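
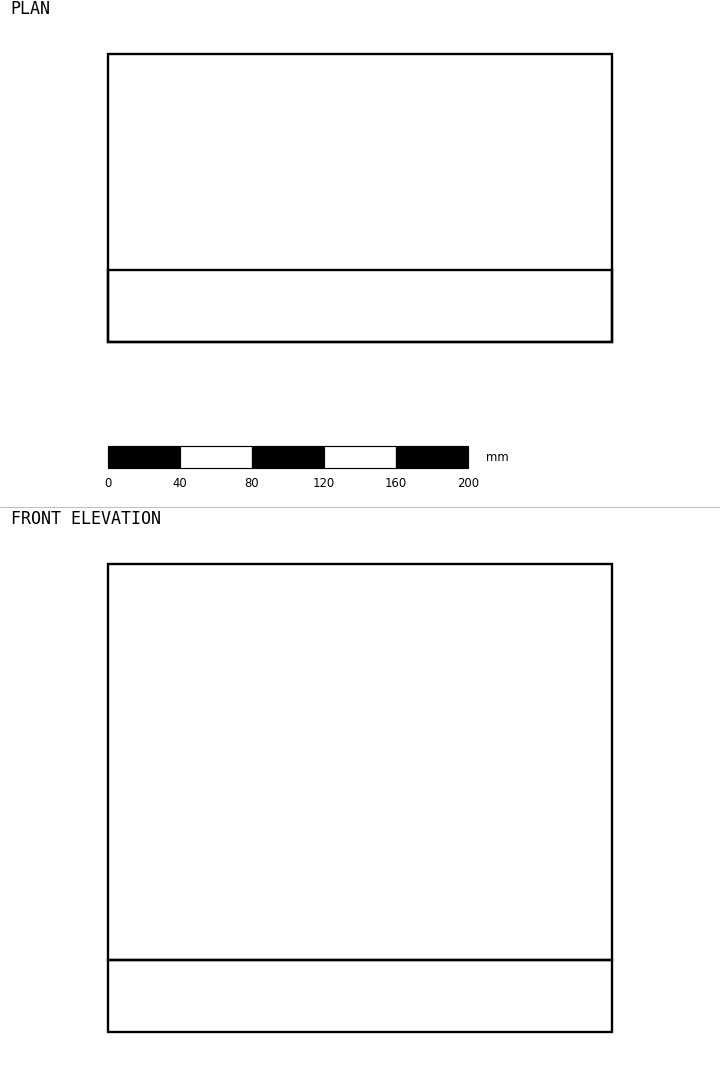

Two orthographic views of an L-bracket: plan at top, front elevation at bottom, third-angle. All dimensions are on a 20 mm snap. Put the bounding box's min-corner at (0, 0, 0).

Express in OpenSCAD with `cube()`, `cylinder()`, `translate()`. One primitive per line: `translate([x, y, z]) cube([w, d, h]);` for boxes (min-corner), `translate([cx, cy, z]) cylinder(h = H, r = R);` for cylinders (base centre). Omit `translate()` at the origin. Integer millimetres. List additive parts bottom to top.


cube([280, 160, 40]);
translate([0, 0, 40]) cube([280, 40, 220]);


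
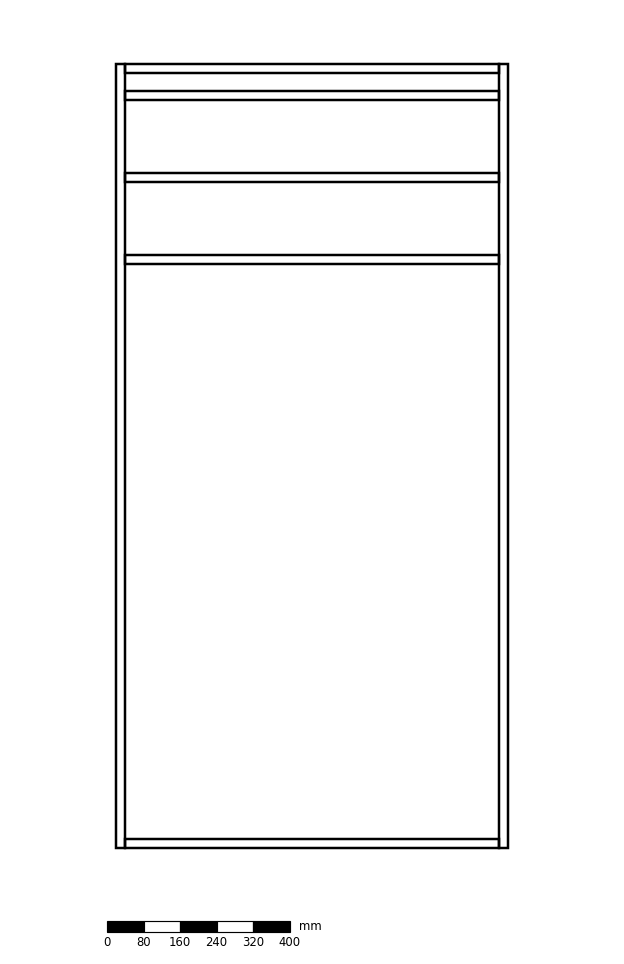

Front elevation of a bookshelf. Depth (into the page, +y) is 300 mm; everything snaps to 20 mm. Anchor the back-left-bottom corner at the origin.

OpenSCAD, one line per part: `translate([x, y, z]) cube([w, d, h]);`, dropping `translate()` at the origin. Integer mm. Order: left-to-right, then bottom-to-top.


cube([20, 300, 1720]);
translate([20, 0, 0]) cube([820, 300, 20]);
translate([20, 0, 1280]) cube([820, 300, 20]);
translate([20, 0, 1460]) cube([820, 300, 20]);
translate([20, 0, 1640]) cube([820, 300, 20]);
translate([20, 0, 1700]) cube([820, 300, 20]);
translate([840, 0, 0]) cube([20, 300, 1720]);


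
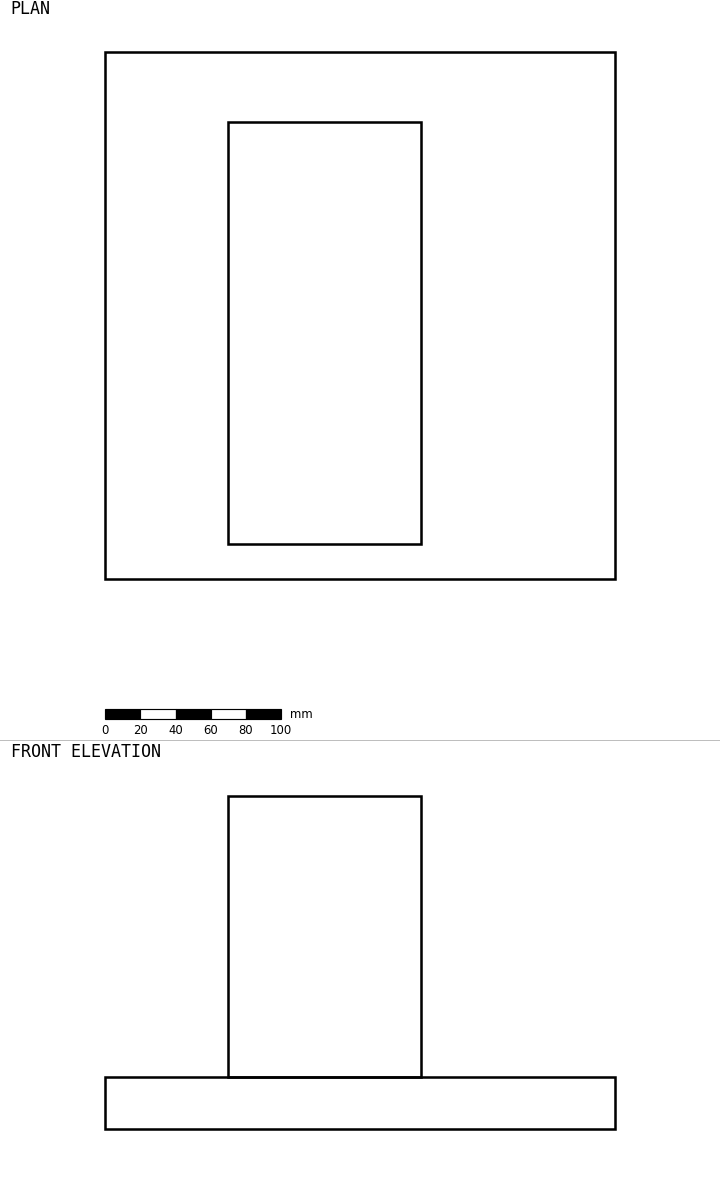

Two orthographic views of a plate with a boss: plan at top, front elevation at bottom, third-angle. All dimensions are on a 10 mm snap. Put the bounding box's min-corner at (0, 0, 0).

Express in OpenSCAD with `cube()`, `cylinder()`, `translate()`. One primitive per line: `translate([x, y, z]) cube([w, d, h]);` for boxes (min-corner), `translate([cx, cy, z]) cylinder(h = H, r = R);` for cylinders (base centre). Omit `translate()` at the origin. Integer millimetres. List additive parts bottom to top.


cube([290, 300, 30]);
translate([70, 20, 30]) cube([110, 240, 160]);


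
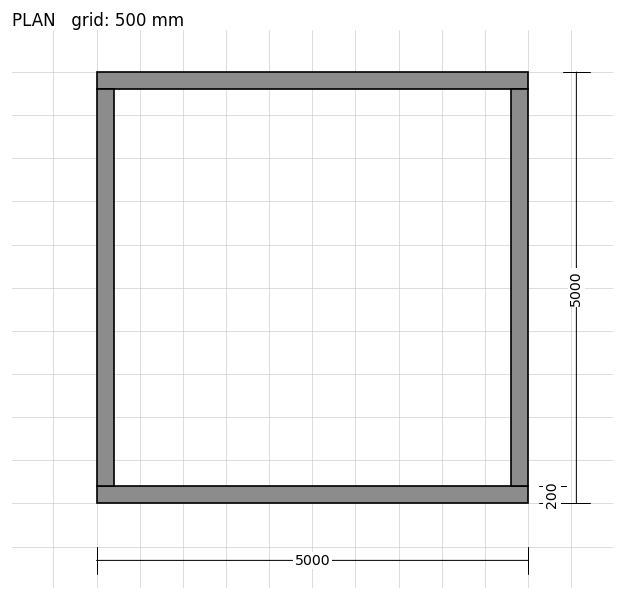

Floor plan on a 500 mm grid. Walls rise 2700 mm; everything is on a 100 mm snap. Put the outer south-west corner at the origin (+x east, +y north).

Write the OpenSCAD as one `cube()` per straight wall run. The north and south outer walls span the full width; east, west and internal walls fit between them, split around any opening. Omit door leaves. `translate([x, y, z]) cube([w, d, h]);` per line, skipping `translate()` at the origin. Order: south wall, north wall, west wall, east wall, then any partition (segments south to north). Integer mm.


cube([5000, 200, 2700]);
translate([0, 4800, 0]) cube([5000, 200, 2700]);
translate([0, 200, 0]) cube([200, 4600, 2700]);
translate([4800, 200, 0]) cube([200, 4600, 2700]);


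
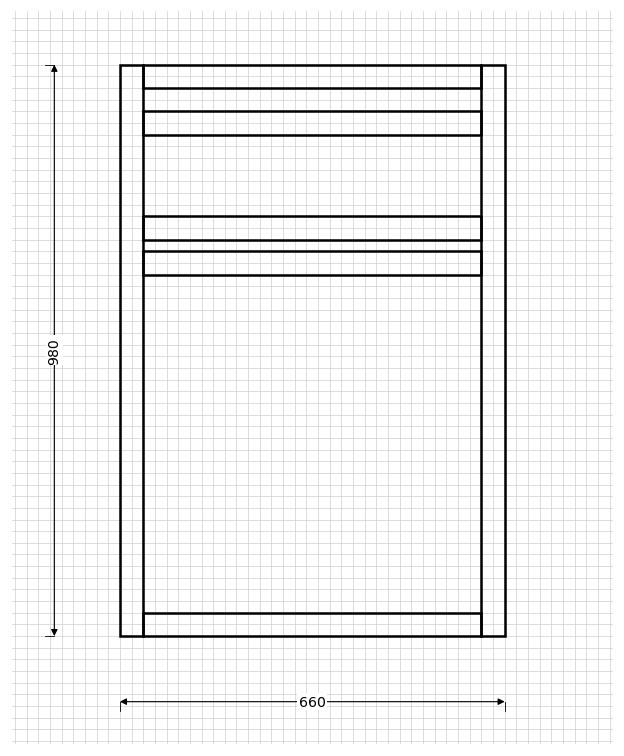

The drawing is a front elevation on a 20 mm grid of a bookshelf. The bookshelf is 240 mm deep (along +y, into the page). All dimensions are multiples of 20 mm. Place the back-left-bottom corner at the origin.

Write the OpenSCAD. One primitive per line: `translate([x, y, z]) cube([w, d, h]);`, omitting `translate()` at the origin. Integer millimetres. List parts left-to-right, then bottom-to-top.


cube([40, 240, 980]);
translate([40, 0, 0]) cube([580, 240, 40]);
translate([40, 0, 620]) cube([580, 240, 40]);
translate([40, 0, 680]) cube([580, 240, 40]);
translate([40, 0, 860]) cube([580, 240, 40]);
translate([40, 0, 940]) cube([580, 240, 40]);
translate([620, 0, 0]) cube([40, 240, 980]);


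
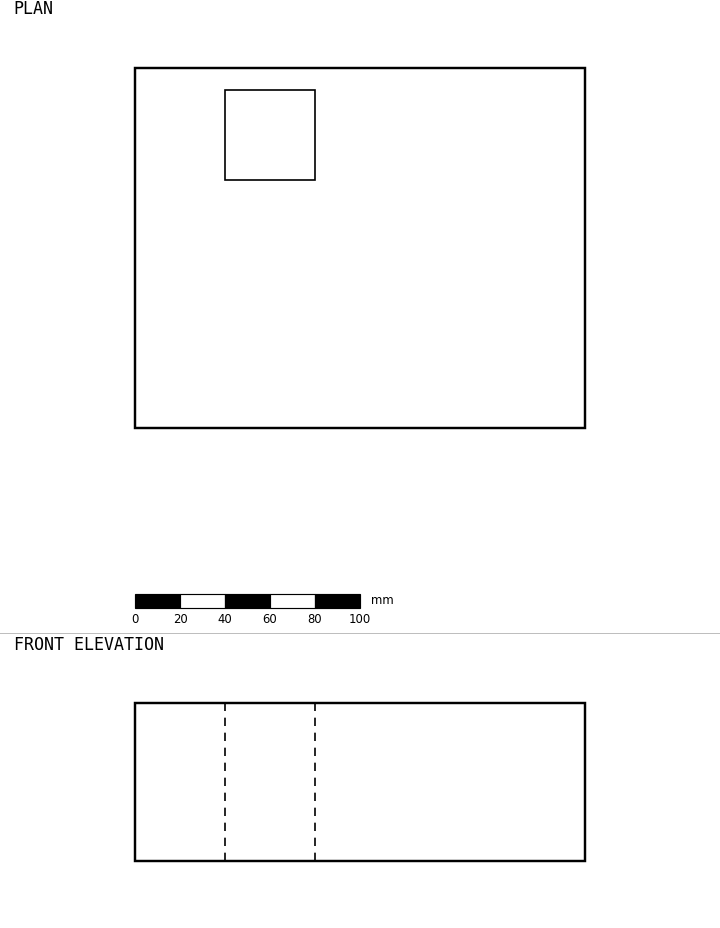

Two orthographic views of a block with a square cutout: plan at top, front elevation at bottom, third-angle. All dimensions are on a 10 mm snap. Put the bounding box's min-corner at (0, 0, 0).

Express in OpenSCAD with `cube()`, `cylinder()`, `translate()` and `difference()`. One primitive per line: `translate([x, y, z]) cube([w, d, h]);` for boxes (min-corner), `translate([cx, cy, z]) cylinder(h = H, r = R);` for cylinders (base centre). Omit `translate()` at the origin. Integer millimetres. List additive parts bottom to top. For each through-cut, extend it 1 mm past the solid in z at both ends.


difference() {
  cube([200, 160, 70]);
  translate([40, 110, -1]) cube([40, 40, 72]);
}


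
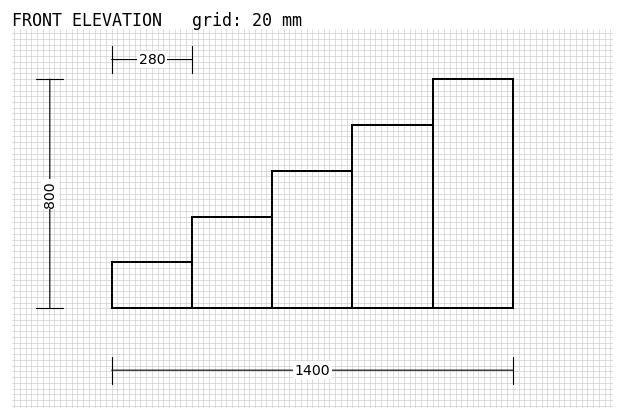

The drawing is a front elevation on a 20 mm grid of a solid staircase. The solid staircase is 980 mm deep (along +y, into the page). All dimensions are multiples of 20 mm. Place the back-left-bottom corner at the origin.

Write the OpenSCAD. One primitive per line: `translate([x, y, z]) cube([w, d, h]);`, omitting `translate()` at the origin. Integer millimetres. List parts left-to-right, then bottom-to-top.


cube([280, 980, 160]);
translate([280, 0, 0]) cube([280, 980, 320]);
translate([560, 0, 0]) cube([280, 980, 480]);
translate([840, 0, 0]) cube([280, 980, 640]);
translate([1120, 0, 0]) cube([280, 980, 800]);


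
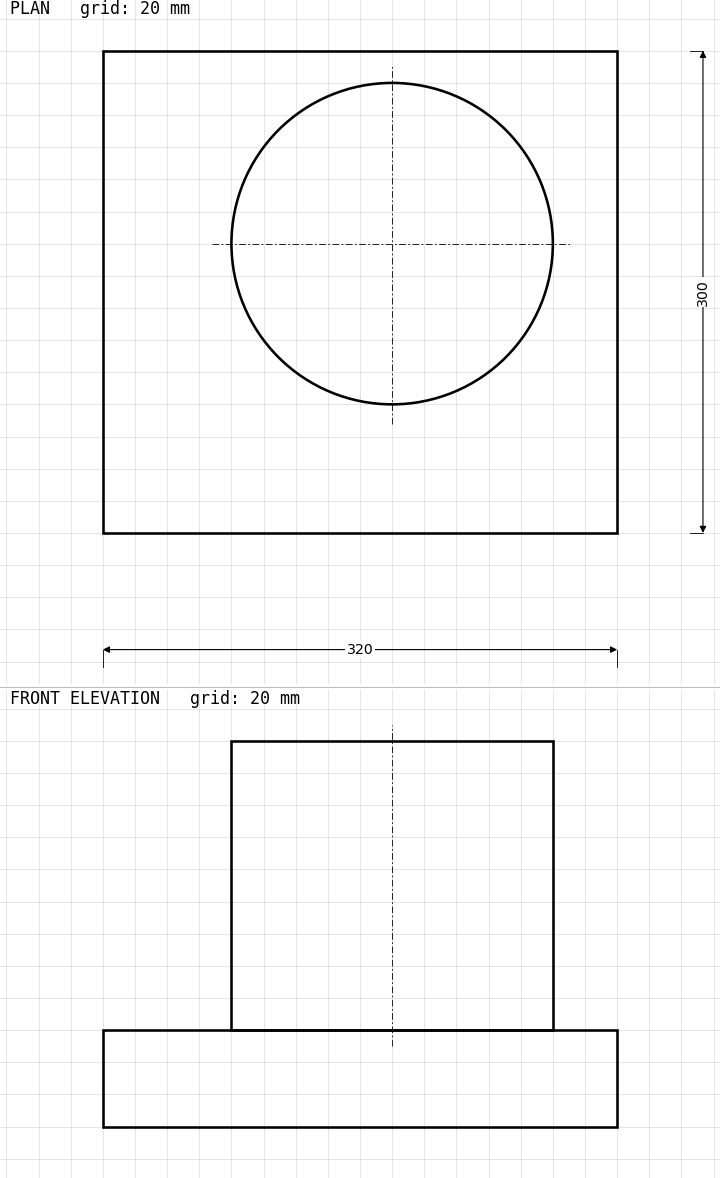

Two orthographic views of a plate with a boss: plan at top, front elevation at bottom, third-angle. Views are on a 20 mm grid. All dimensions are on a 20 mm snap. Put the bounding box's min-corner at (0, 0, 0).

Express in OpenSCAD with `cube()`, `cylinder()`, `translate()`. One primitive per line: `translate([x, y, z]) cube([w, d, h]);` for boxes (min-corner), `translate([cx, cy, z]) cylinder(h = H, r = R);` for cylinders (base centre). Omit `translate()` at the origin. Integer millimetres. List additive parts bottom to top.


cube([320, 300, 60]);
translate([180, 180, 60]) cylinder(h = 180, r = 100);


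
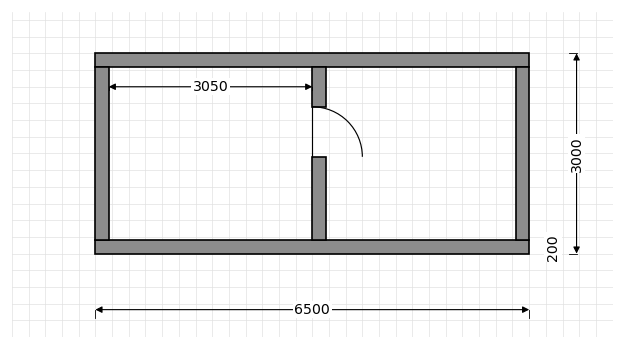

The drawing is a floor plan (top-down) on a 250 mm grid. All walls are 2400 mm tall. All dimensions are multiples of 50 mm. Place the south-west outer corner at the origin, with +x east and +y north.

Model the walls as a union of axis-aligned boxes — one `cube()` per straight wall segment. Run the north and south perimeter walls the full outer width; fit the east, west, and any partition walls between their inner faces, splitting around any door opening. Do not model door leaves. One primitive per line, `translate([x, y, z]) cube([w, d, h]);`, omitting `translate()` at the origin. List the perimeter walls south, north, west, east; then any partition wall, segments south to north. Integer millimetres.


cube([6500, 200, 2400]);
translate([0, 2800, 0]) cube([6500, 200, 2400]);
translate([0, 200, 0]) cube([200, 2600, 2400]);
translate([6300, 200, 0]) cube([200, 2600, 2400]);
translate([3250, 200, 0]) cube([200, 1250, 2400]);
translate([3250, 2200, 0]) cube([200, 600, 2400]);


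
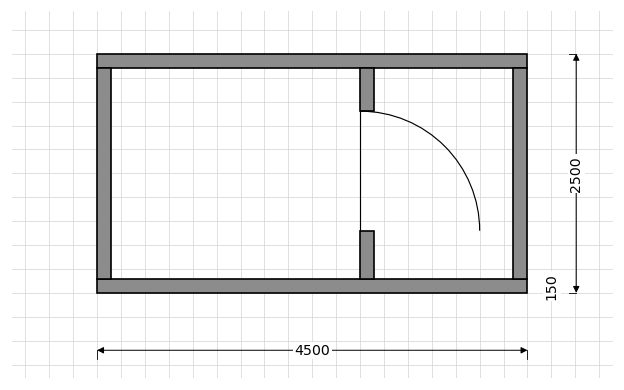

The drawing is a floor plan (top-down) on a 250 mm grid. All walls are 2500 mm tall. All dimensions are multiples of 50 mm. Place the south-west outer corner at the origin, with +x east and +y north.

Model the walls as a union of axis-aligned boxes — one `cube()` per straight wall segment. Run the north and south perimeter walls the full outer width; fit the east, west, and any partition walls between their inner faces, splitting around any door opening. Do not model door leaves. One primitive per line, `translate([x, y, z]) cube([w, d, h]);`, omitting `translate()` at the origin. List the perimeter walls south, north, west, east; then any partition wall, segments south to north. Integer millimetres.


cube([4500, 150, 2500]);
translate([0, 2350, 0]) cube([4500, 150, 2500]);
translate([0, 150, 0]) cube([150, 2200, 2500]);
translate([4350, 150, 0]) cube([150, 2200, 2500]);
translate([2750, 150, 0]) cube([150, 500, 2500]);
translate([2750, 1900, 0]) cube([150, 450, 2500]);


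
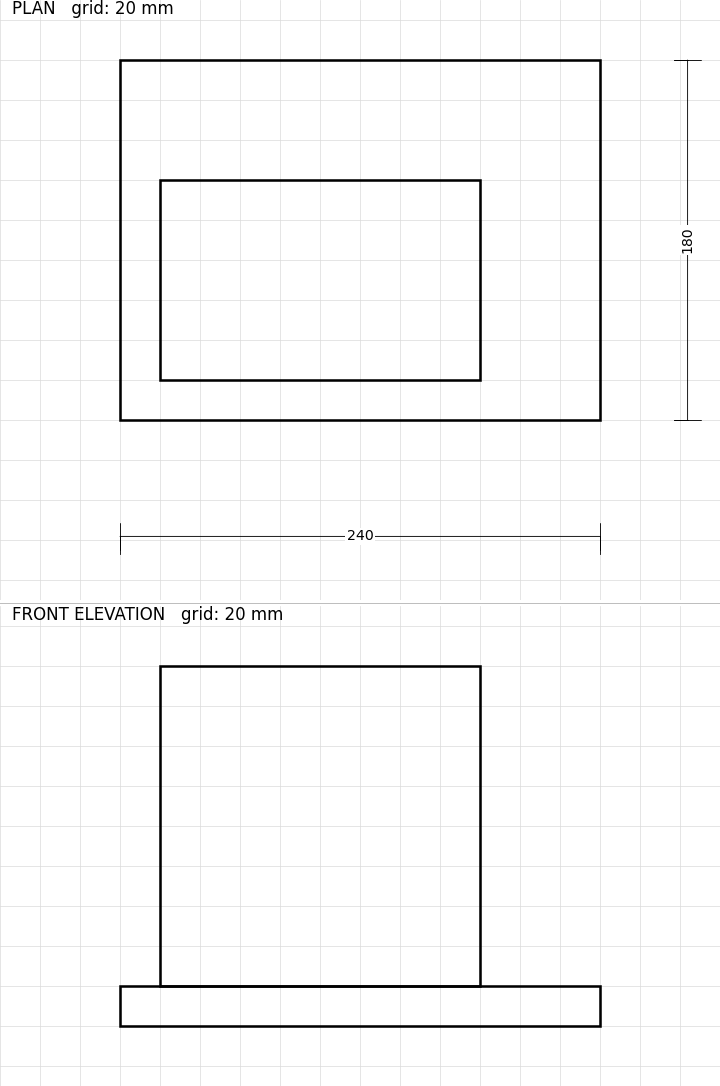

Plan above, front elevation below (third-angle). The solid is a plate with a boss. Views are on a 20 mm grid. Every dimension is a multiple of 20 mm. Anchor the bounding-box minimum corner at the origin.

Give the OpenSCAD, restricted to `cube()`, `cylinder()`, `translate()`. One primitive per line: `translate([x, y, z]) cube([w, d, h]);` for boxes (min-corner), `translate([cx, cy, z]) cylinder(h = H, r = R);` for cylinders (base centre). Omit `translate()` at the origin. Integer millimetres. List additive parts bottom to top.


cube([240, 180, 20]);
translate([20, 20, 20]) cube([160, 100, 160]);


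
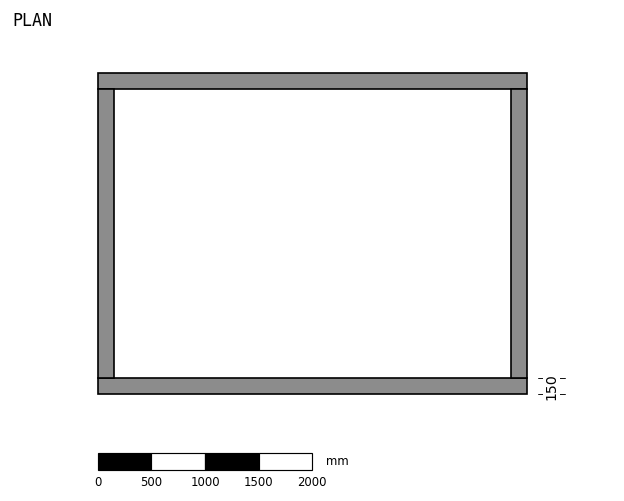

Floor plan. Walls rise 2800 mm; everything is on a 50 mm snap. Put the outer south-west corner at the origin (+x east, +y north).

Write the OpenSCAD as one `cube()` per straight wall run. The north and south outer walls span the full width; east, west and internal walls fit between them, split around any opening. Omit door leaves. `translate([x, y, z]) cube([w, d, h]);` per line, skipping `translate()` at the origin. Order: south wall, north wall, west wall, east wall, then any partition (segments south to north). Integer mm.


cube([4000, 150, 2800]);
translate([0, 2850, 0]) cube([4000, 150, 2800]);
translate([0, 150, 0]) cube([150, 2700, 2800]);
translate([3850, 150, 0]) cube([150, 2700, 2800]);


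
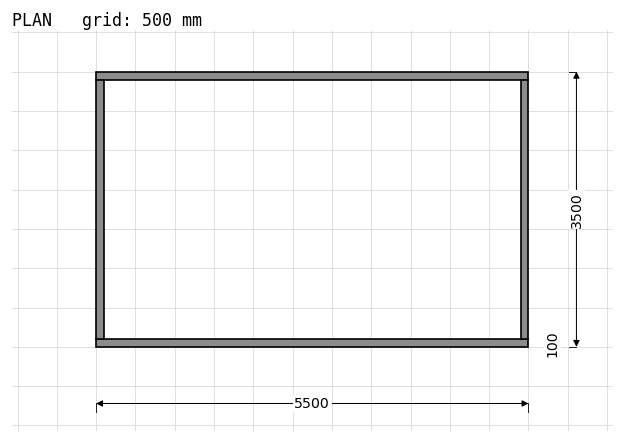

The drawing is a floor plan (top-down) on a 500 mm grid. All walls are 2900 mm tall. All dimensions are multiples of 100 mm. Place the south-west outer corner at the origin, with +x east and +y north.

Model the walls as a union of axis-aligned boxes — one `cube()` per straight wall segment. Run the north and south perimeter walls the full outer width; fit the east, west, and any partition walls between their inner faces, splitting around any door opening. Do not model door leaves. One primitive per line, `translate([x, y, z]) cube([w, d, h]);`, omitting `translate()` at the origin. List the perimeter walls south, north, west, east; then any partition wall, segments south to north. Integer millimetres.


cube([5500, 100, 2900]);
translate([0, 3400, 0]) cube([5500, 100, 2900]);
translate([0, 100, 0]) cube([100, 3300, 2900]);
translate([5400, 100, 0]) cube([100, 3300, 2900]);


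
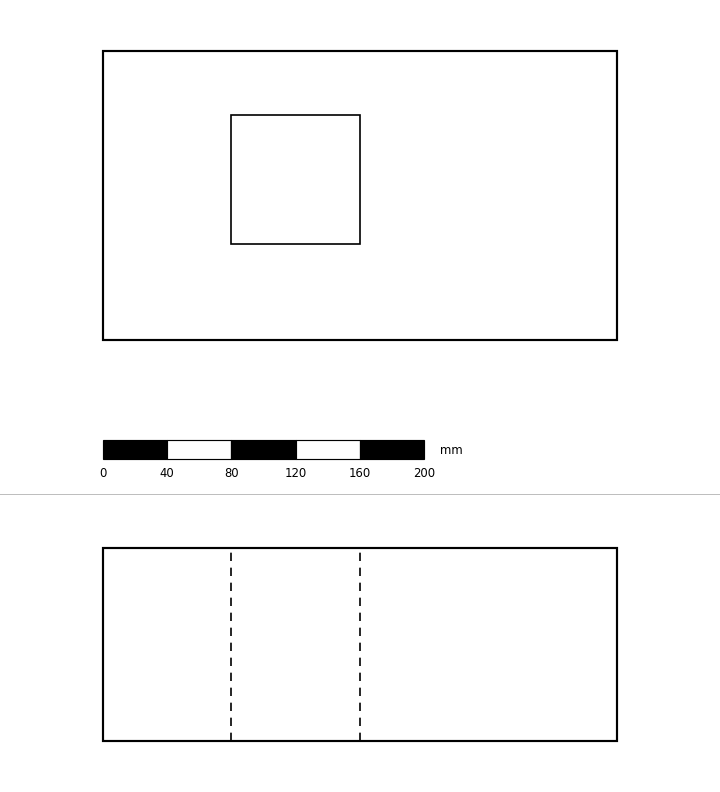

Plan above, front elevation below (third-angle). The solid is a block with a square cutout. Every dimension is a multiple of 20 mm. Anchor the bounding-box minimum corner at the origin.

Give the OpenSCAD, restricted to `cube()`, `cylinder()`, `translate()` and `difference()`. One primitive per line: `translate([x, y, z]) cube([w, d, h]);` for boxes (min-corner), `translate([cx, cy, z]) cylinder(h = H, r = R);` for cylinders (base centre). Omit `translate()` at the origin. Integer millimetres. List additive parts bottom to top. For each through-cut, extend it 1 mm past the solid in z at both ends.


difference() {
  cube([320, 180, 120]);
  translate([80, 60, -1]) cube([80, 80, 122]);
}


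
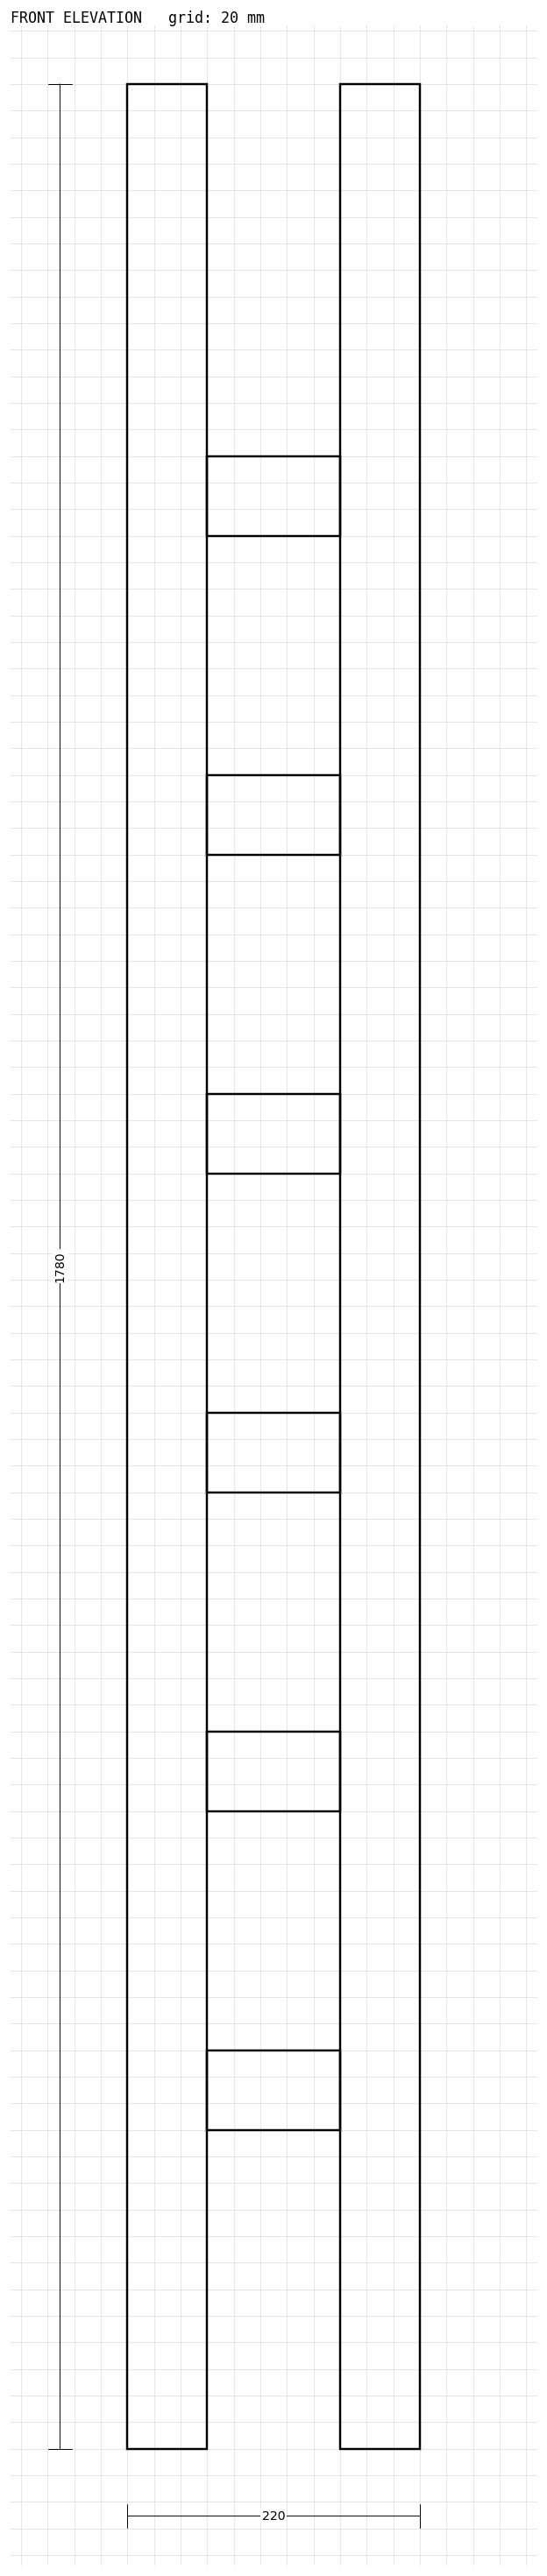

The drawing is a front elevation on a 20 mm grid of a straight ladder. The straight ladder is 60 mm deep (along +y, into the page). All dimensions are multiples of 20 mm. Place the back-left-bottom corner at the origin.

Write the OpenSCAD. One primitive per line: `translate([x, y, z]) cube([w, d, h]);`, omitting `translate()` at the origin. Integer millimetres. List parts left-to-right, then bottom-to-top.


cube([60, 60, 1780]);
translate([60, 0, 240]) cube([100, 60, 60]);
translate([60, 0, 480]) cube([100, 60, 60]);
translate([60, 0, 720]) cube([100, 60, 60]);
translate([60, 0, 960]) cube([100, 60, 60]);
translate([60, 0, 1200]) cube([100, 60, 60]);
translate([60, 0, 1440]) cube([100, 60, 60]);
translate([160, 0, 0]) cube([60, 60, 1780]);


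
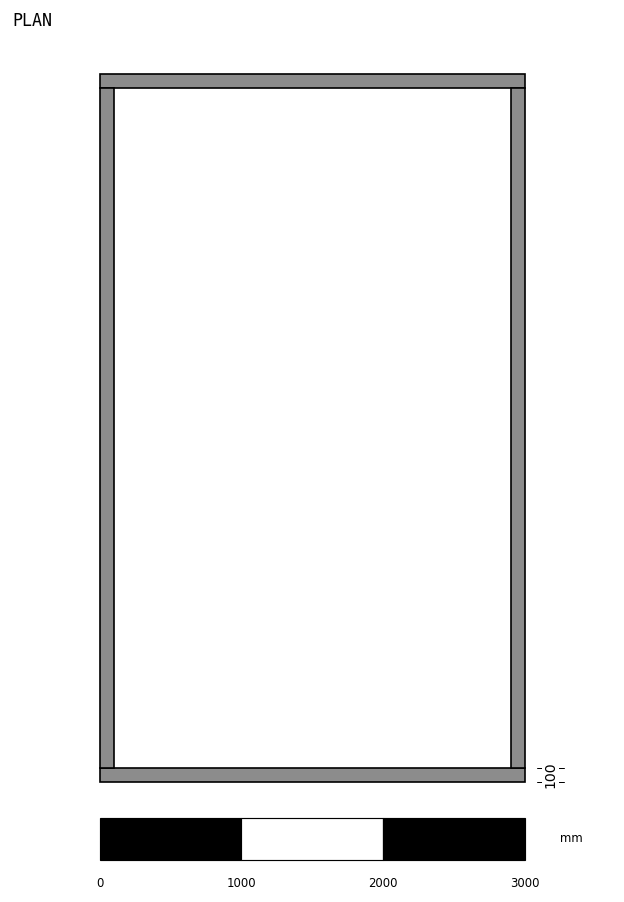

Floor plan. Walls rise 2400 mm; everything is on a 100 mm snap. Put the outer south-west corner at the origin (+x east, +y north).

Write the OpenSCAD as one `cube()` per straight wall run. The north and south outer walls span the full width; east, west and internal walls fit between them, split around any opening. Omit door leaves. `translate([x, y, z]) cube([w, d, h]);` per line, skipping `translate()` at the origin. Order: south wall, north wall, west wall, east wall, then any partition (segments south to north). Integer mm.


cube([3000, 100, 2400]);
translate([0, 4900, 0]) cube([3000, 100, 2400]);
translate([0, 100, 0]) cube([100, 4800, 2400]);
translate([2900, 100, 0]) cube([100, 4800, 2400]);


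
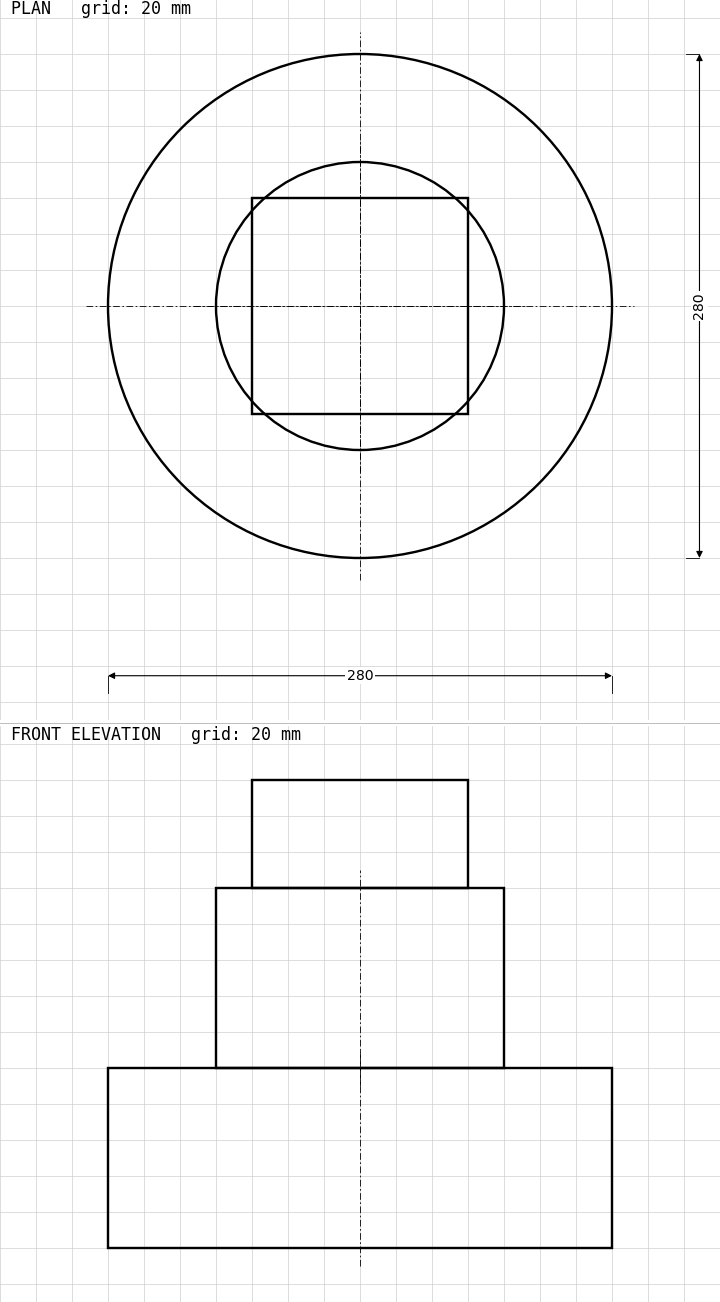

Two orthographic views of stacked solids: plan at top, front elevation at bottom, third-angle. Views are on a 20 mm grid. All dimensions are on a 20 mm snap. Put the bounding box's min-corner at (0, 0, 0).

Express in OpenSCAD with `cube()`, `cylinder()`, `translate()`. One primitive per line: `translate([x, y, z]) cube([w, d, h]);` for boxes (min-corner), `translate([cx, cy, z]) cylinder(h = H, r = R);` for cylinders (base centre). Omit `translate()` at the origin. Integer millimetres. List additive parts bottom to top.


translate([140, 140, 0]) cylinder(h = 100, r = 140);
translate([140, 140, 100]) cylinder(h = 100, r = 80);
translate([80, 80, 200]) cube([120, 120, 60]);


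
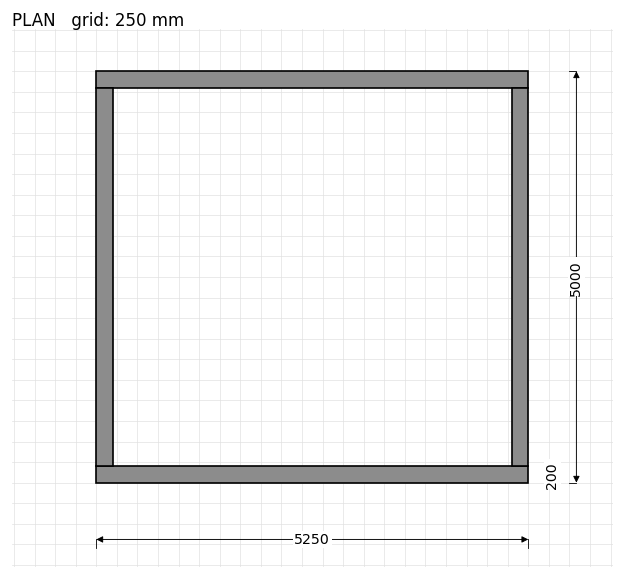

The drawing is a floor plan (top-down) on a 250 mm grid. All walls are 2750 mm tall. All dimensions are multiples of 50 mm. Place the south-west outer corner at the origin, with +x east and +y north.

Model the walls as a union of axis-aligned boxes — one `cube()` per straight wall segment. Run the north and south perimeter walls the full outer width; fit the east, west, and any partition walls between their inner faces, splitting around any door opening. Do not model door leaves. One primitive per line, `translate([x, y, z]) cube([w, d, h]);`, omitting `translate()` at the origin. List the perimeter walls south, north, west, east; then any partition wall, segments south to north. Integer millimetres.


cube([5250, 200, 2750]);
translate([0, 4800, 0]) cube([5250, 200, 2750]);
translate([0, 200, 0]) cube([200, 4600, 2750]);
translate([5050, 200, 0]) cube([200, 4600, 2750]);


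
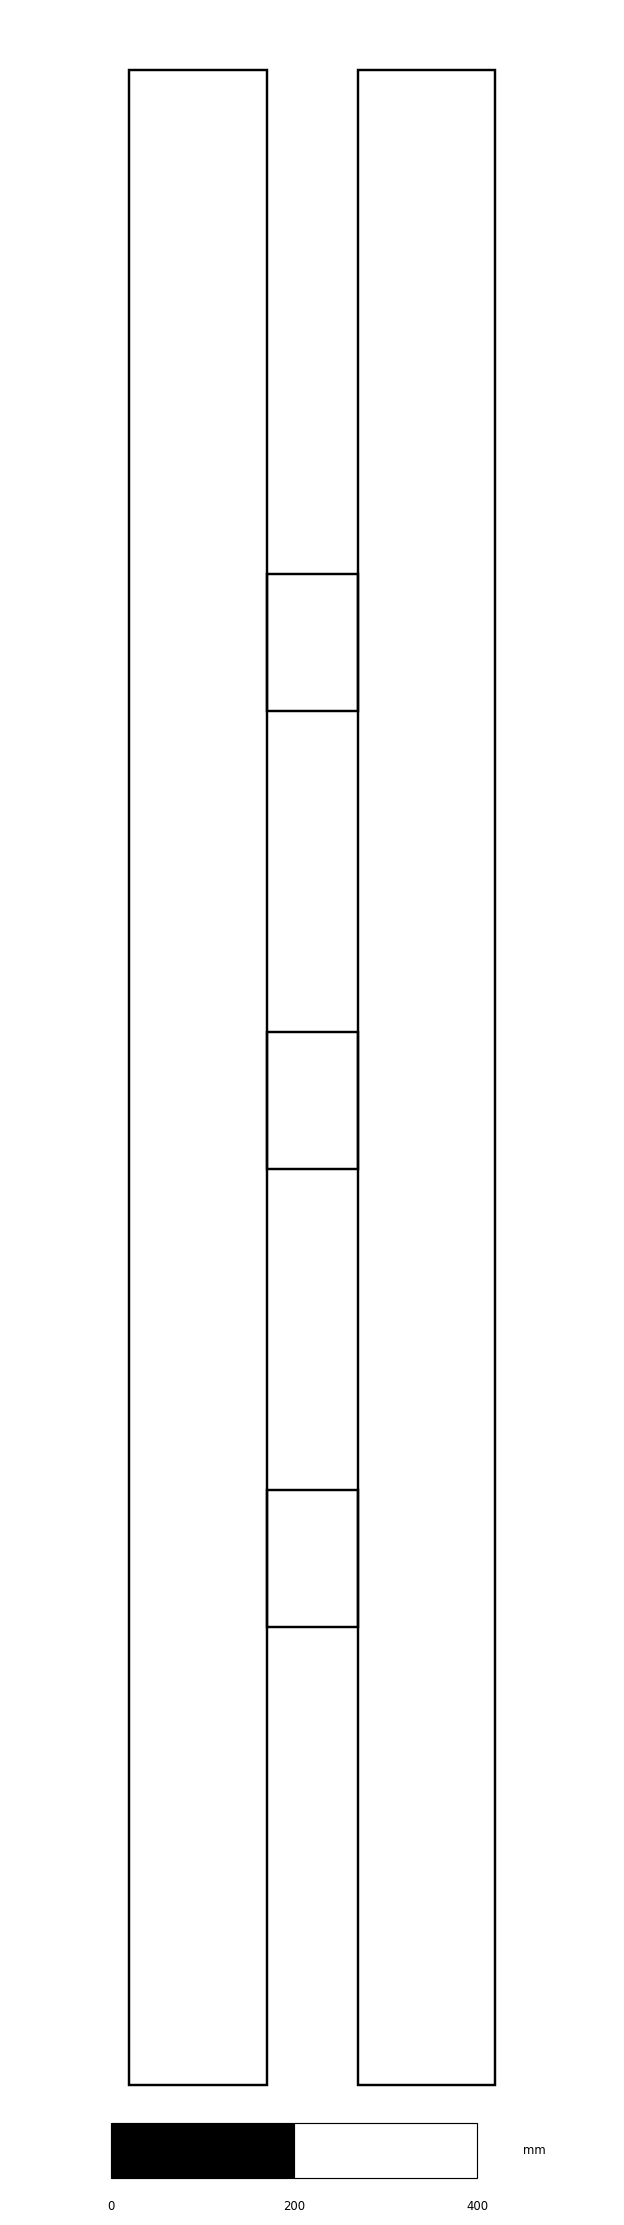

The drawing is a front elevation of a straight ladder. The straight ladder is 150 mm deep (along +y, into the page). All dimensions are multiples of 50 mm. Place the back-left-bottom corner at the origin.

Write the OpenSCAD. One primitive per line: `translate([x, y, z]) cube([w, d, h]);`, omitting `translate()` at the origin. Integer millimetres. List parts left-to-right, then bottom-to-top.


cube([150, 150, 2200]);
translate([150, 0, 500]) cube([100, 150, 150]);
translate([150, 0, 1000]) cube([100, 150, 150]);
translate([150, 0, 1500]) cube([100, 150, 150]);
translate([250, 0, 0]) cube([150, 150, 2200]);


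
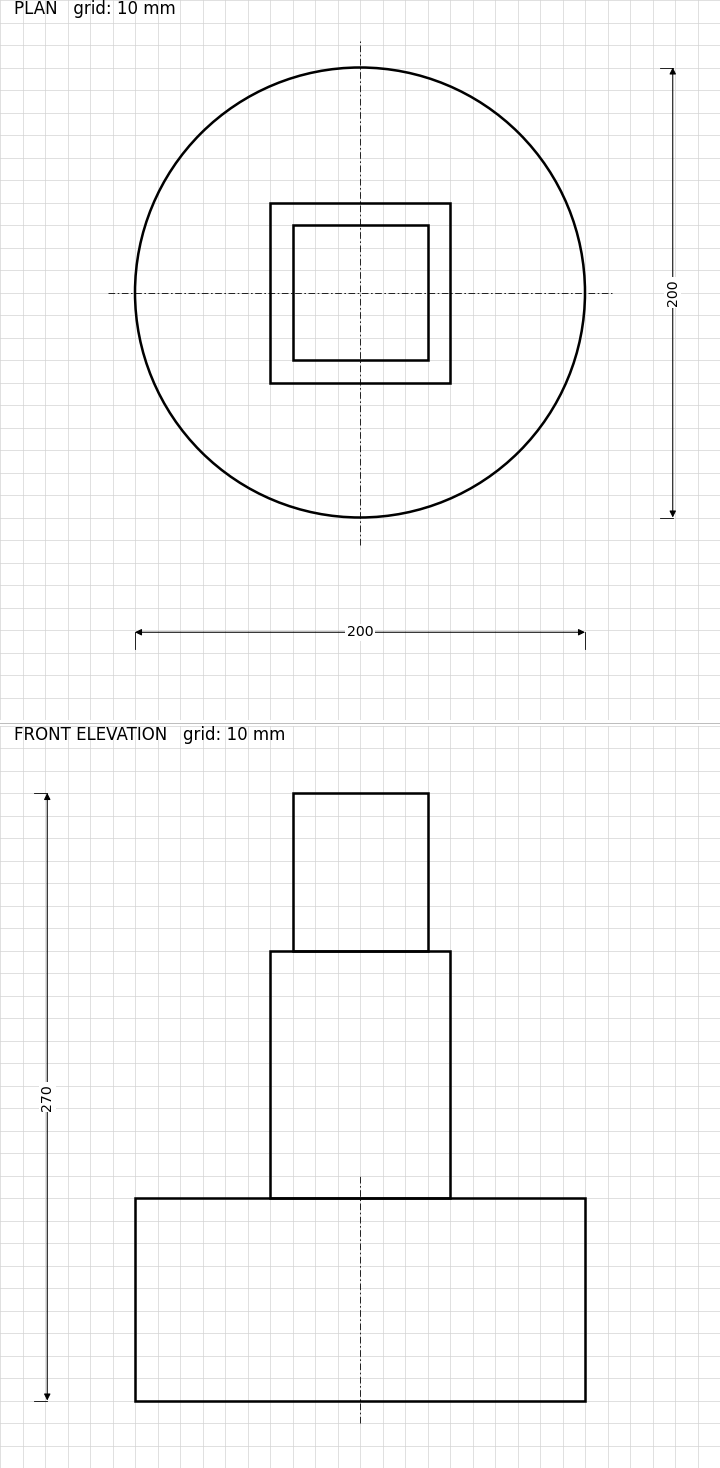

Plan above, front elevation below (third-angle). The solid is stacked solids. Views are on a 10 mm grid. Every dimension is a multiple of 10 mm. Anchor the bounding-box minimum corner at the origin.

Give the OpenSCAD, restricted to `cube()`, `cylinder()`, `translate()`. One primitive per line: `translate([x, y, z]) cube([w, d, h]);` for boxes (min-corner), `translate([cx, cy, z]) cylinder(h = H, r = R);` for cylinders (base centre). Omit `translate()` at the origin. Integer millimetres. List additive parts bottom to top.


translate([100, 100, 0]) cylinder(h = 90, r = 100);
translate([60, 60, 90]) cube([80, 80, 110]);
translate([70, 70, 200]) cube([60, 60, 70]);


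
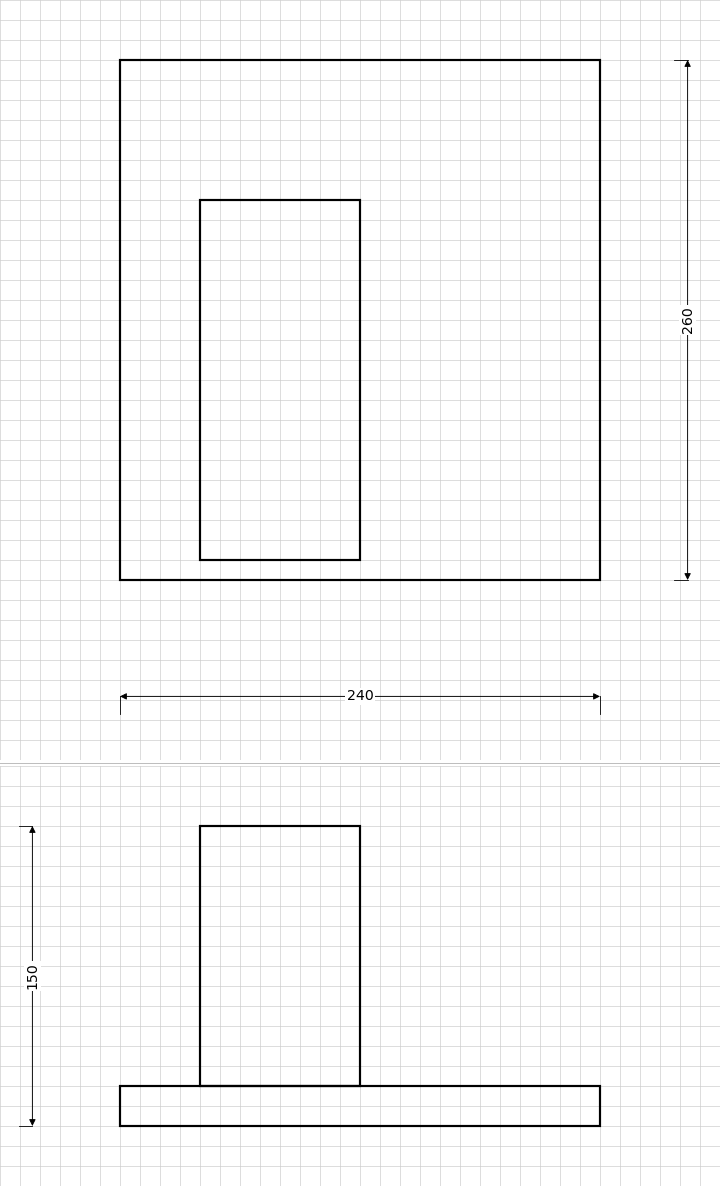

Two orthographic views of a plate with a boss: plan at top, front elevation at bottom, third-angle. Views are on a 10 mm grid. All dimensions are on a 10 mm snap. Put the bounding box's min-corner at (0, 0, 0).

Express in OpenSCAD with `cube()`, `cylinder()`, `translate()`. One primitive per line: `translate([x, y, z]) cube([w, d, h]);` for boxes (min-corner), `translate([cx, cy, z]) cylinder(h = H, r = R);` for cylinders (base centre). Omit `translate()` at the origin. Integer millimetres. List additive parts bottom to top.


cube([240, 260, 20]);
translate([40, 10, 20]) cube([80, 180, 130]);


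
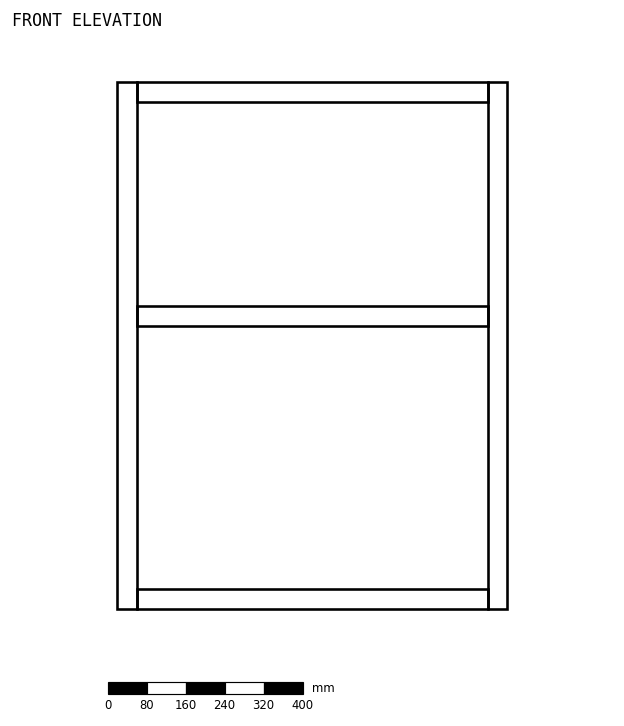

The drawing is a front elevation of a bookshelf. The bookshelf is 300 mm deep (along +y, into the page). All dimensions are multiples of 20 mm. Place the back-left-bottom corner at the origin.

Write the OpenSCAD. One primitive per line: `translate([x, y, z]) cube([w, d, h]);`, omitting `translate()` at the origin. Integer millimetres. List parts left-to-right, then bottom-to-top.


cube([40, 300, 1080]);
translate([40, 0, 0]) cube([720, 300, 40]);
translate([40, 0, 580]) cube([720, 300, 40]);
translate([40, 0, 1040]) cube([720, 300, 40]);
translate([760, 0, 0]) cube([40, 300, 1080]);


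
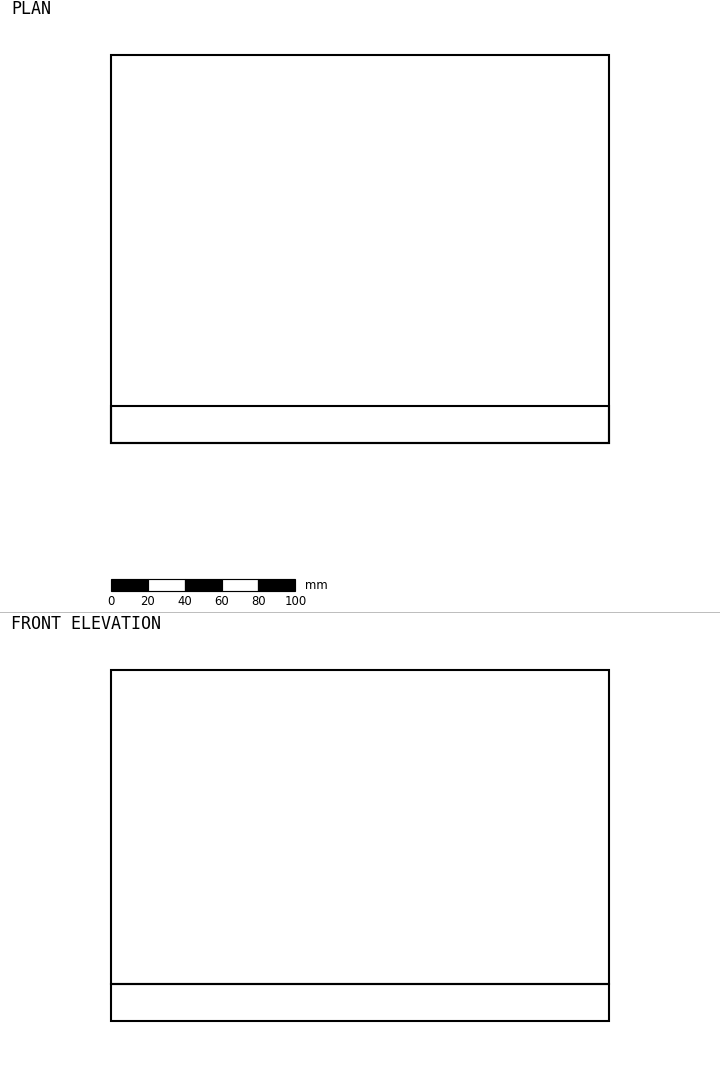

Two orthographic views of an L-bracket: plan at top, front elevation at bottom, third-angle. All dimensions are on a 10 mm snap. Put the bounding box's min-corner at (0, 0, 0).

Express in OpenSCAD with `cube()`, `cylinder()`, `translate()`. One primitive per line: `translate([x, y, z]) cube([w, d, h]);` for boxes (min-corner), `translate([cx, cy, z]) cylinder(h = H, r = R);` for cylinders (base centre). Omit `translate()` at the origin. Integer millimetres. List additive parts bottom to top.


cube([270, 210, 20]);
translate([0, 0, 20]) cube([270, 20, 170]);


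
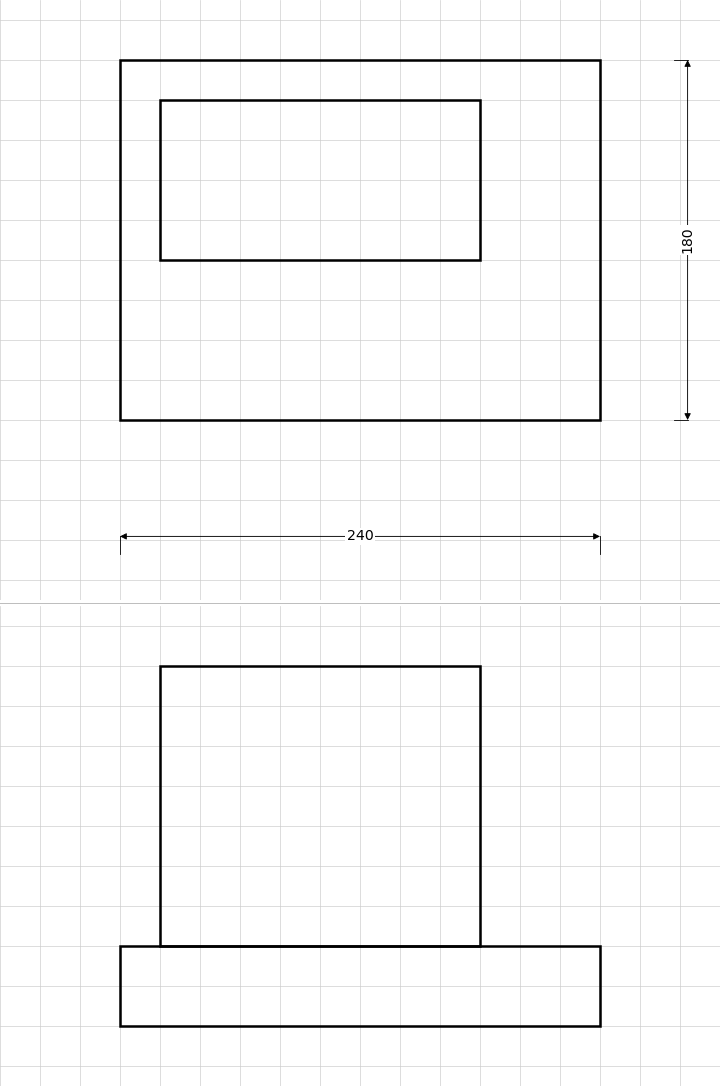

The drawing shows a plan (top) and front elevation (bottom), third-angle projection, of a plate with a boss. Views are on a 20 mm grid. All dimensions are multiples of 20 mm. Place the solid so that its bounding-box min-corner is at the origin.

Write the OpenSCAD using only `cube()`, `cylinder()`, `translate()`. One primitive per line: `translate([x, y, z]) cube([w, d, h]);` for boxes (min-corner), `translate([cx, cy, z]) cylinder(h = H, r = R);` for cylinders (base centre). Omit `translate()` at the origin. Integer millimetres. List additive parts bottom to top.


cube([240, 180, 40]);
translate([20, 80, 40]) cube([160, 80, 140]);


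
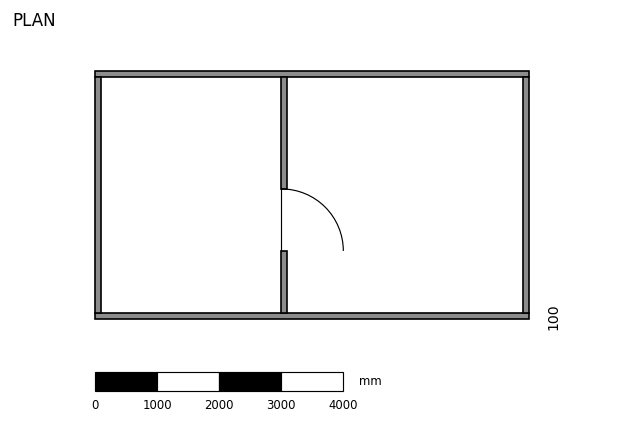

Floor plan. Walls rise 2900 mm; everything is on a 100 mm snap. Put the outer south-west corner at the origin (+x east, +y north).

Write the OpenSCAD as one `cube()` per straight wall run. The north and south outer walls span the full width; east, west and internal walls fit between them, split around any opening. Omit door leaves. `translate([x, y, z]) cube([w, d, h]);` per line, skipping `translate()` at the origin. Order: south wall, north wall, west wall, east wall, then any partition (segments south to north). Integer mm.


cube([7000, 100, 2900]);
translate([0, 3900, 0]) cube([7000, 100, 2900]);
translate([0, 100, 0]) cube([100, 3800, 2900]);
translate([6900, 100, 0]) cube([100, 3800, 2900]);
translate([3000, 100, 0]) cube([100, 1000, 2900]);
translate([3000, 2100, 0]) cube([100, 1800, 2900]);


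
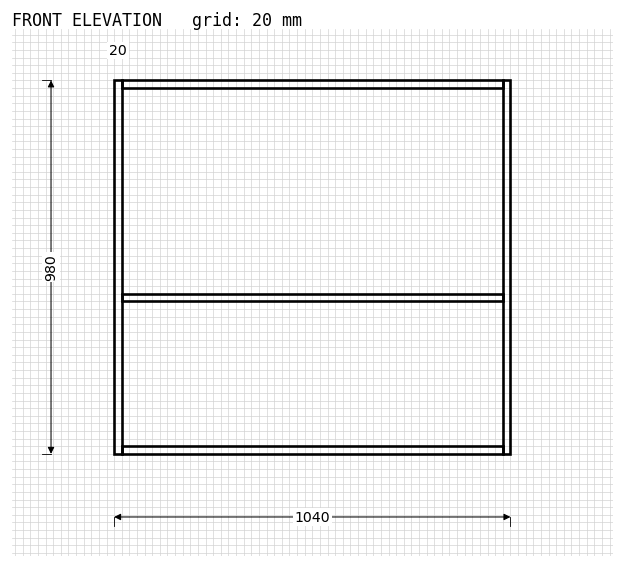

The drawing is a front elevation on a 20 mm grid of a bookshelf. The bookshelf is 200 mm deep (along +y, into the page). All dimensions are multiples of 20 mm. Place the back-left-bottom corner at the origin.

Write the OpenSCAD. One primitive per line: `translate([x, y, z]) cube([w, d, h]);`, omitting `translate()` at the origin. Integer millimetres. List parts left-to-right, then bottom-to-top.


cube([20, 200, 980]);
translate([20, 0, 0]) cube([1000, 200, 20]);
translate([20, 0, 400]) cube([1000, 200, 20]);
translate([20, 0, 960]) cube([1000, 200, 20]);
translate([1020, 0, 0]) cube([20, 200, 980]);


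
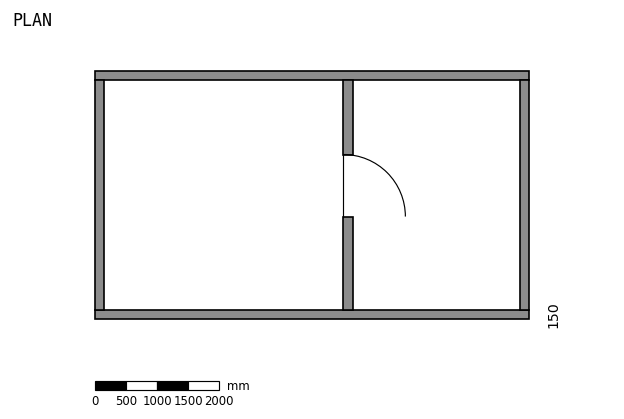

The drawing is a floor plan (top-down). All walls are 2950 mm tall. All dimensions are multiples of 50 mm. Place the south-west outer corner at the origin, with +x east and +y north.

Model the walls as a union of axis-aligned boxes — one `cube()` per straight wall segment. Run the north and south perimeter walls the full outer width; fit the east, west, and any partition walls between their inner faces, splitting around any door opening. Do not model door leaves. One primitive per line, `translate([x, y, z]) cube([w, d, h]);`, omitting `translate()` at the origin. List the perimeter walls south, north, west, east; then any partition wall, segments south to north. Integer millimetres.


cube([7000, 150, 2950]);
translate([0, 3850, 0]) cube([7000, 150, 2950]);
translate([0, 150, 0]) cube([150, 3700, 2950]);
translate([6850, 150, 0]) cube([150, 3700, 2950]);
translate([4000, 150, 0]) cube([150, 1500, 2950]);
translate([4000, 2650, 0]) cube([150, 1200, 2950]);


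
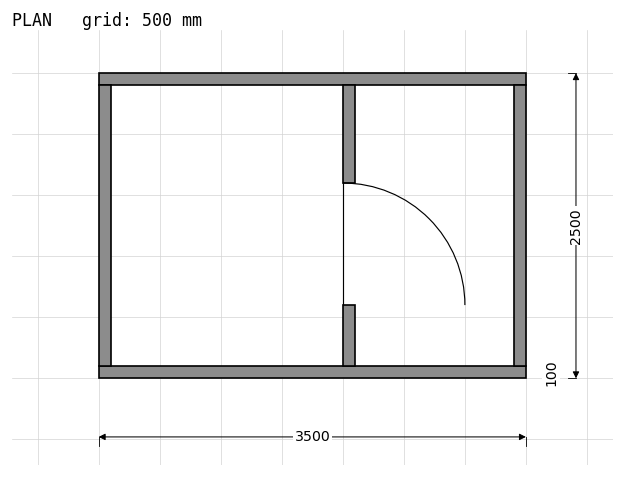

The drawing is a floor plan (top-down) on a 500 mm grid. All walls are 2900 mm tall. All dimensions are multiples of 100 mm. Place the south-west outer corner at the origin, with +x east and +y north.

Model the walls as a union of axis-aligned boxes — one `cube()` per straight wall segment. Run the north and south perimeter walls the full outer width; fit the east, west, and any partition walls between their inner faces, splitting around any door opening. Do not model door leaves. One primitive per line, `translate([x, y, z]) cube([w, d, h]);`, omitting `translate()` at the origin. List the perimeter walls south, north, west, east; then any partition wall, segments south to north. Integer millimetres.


cube([3500, 100, 2900]);
translate([0, 2400, 0]) cube([3500, 100, 2900]);
translate([0, 100, 0]) cube([100, 2300, 2900]);
translate([3400, 100, 0]) cube([100, 2300, 2900]);
translate([2000, 100, 0]) cube([100, 500, 2900]);
translate([2000, 1600, 0]) cube([100, 800, 2900]);


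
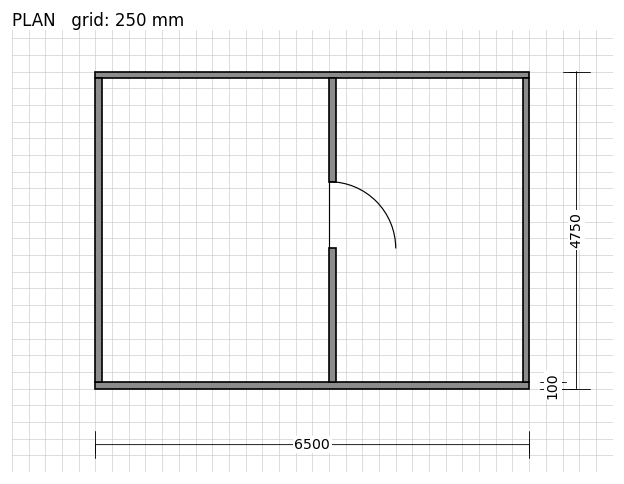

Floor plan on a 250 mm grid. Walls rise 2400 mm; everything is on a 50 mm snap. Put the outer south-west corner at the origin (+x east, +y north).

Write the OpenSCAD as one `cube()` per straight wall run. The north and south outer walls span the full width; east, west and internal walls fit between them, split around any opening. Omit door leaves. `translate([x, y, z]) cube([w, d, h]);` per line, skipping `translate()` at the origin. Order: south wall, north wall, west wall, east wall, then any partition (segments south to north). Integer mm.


cube([6500, 100, 2400]);
translate([0, 4650, 0]) cube([6500, 100, 2400]);
translate([0, 100, 0]) cube([100, 4550, 2400]);
translate([6400, 100, 0]) cube([100, 4550, 2400]);
translate([3500, 100, 0]) cube([100, 2000, 2400]);
translate([3500, 3100, 0]) cube([100, 1550, 2400]);


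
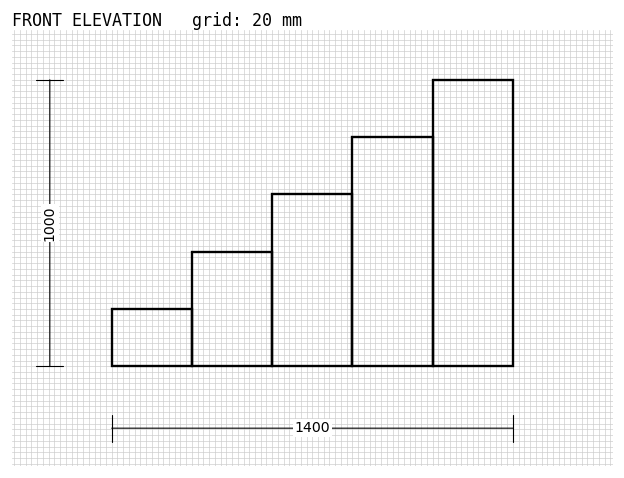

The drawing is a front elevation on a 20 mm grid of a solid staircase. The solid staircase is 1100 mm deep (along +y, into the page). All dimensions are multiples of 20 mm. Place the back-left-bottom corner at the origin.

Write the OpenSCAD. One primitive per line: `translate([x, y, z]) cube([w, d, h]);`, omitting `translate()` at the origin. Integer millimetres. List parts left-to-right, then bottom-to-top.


cube([280, 1100, 200]);
translate([280, 0, 0]) cube([280, 1100, 400]);
translate([560, 0, 0]) cube([280, 1100, 600]);
translate([840, 0, 0]) cube([280, 1100, 800]);
translate([1120, 0, 0]) cube([280, 1100, 1000]);


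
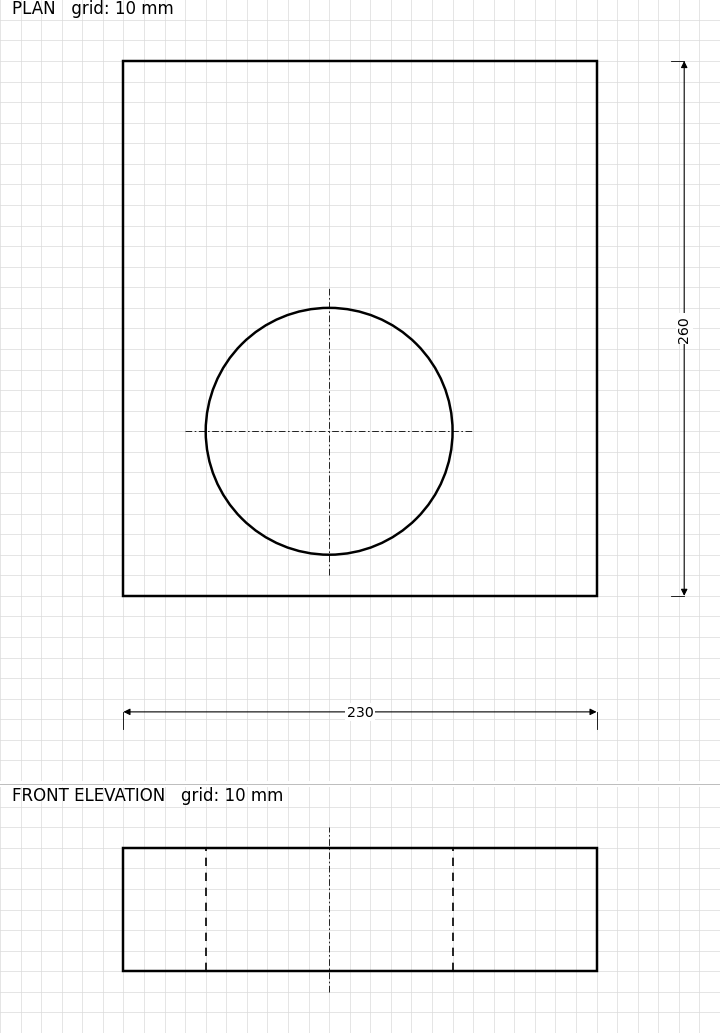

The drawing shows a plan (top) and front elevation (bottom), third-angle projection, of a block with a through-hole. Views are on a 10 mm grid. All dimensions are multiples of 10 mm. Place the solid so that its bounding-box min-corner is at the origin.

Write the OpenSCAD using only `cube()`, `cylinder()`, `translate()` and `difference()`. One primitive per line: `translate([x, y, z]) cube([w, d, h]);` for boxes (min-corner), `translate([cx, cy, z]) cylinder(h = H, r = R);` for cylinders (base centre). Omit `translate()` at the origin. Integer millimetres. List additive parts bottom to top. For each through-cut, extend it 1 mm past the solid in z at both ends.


difference() {
  cube([230, 260, 60]);
  translate([100, 80, -1]) cylinder(h = 62, r = 60);
}


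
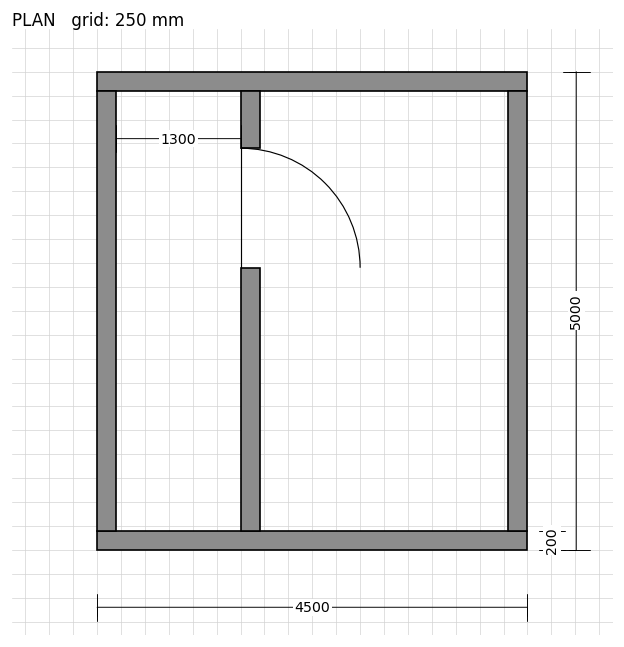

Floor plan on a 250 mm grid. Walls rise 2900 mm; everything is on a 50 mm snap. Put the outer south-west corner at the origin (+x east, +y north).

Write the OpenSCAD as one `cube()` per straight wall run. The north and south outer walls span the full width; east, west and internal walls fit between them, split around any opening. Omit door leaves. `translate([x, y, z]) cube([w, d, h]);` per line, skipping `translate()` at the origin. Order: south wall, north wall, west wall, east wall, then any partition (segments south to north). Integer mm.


cube([4500, 200, 2900]);
translate([0, 4800, 0]) cube([4500, 200, 2900]);
translate([0, 200, 0]) cube([200, 4600, 2900]);
translate([4300, 200, 0]) cube([200, 4600, 2900]);
translate([1500, 200, 0]) cube([200, 2750, 2900]);
translate([1500, 4200, 0]) cube([200, 600, 2900]);


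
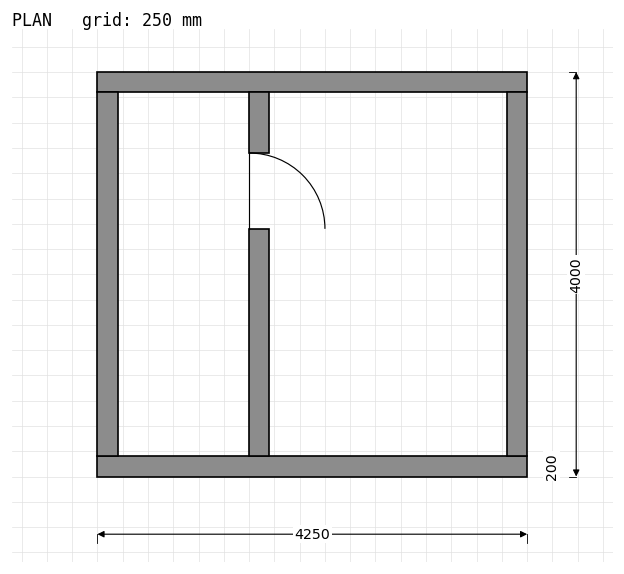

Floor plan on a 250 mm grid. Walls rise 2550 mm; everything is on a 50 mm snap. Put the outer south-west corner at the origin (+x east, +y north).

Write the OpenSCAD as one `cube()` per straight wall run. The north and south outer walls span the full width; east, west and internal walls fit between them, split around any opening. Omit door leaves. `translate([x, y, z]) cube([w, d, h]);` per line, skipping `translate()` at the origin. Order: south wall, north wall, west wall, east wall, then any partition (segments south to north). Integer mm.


cube([4250, 200, 2550]);
translate([0, 3800, 0]) cube([4250, 200, 2550]);
translate([0, 200, 0]) cube([200, 3600, 2550]);
translate([4050, 200, 0]) cube([200, 3600, 2550]);
translate([1500, 200, 0]) cube([200, 2250, 2550]);
translate([1500, 3200, 0]) cube([200, 600, 2550]);


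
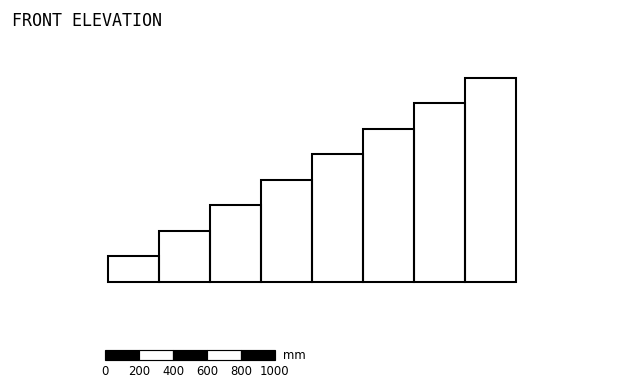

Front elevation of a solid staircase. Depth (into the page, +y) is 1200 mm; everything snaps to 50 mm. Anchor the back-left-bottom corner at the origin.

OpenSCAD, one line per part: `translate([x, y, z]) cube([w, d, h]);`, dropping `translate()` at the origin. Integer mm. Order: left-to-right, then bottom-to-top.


cube([300, 1200, 150]);
translate([300, 0, 0]) cube([300, 1200, 300]);
translate([600, 0, 0]) cube([300, 1200, 450]);
translate([900, 0, 0]) cube([300, 1200, 600]);
translate([1200, 0, 0]) cube([300, 1200, 750]);
translate([1500, 0, 0]) cube([300, 1200, 900]);
translate([1800, 0, 0]) cube([300, 1200, 1050]);
translate([2100, 0, 0]) cube([300, 1200, 1200]);


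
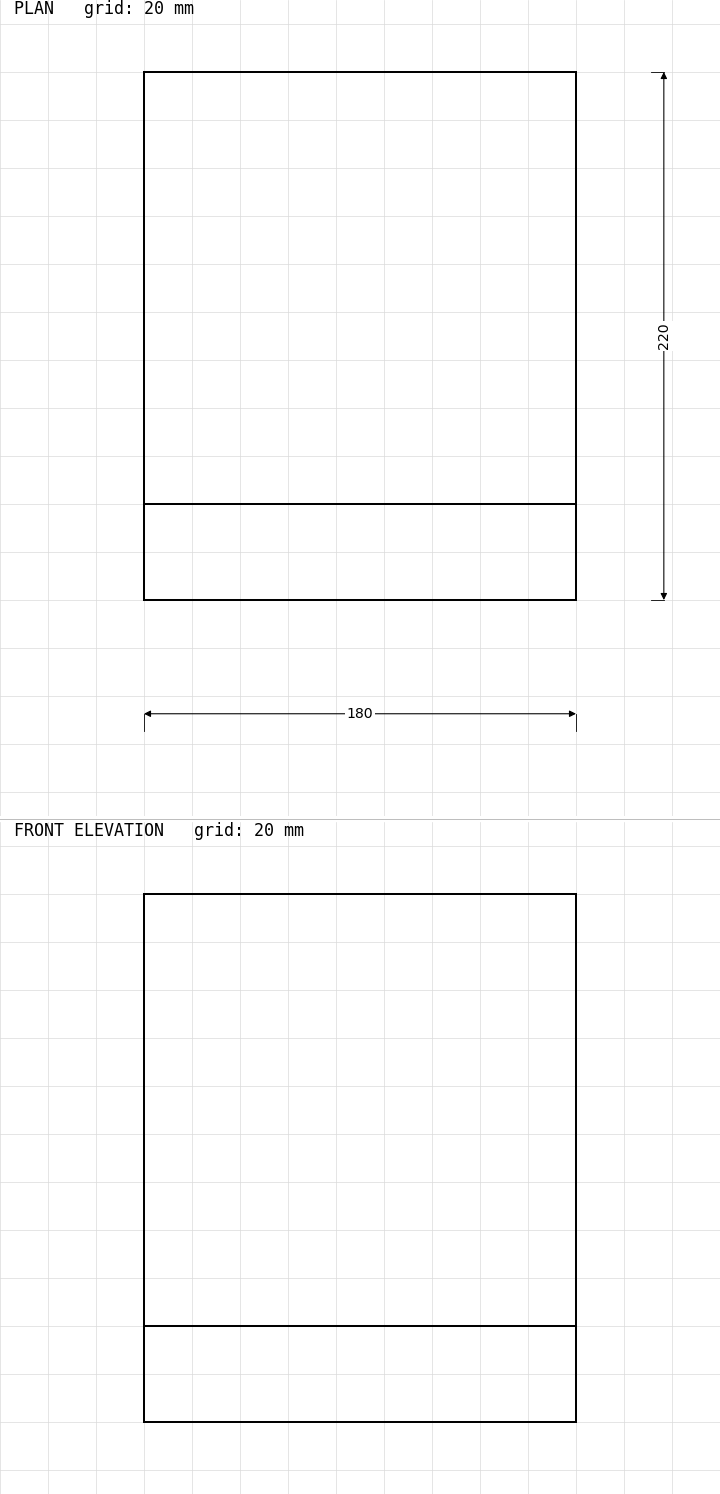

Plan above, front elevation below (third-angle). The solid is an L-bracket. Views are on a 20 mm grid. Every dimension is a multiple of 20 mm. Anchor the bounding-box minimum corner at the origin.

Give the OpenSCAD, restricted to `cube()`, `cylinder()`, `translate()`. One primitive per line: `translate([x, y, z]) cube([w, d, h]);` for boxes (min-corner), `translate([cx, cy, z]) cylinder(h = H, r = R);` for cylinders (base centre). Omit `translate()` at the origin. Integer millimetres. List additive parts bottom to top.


cube([180, 220, 40]);
translate([0, 0, 40]) cube([180, 40, 180]);


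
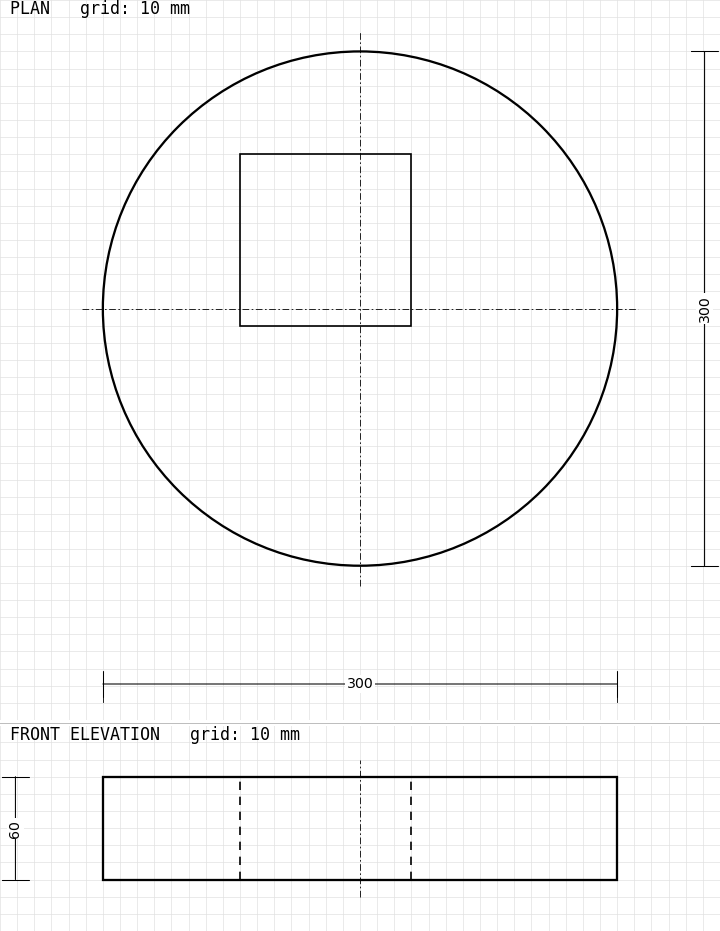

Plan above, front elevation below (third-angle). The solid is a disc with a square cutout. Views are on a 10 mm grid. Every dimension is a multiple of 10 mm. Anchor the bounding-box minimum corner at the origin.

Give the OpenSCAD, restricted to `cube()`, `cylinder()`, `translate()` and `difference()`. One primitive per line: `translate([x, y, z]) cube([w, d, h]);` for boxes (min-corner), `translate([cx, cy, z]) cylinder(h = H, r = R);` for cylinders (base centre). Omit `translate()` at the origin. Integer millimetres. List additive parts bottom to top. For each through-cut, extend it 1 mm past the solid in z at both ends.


difference() {
  translate([150, 150, 0]) cylinder(h = 60, r = 150);
  translate([80, 140, -1]) cube([100, 100, 62]);
}


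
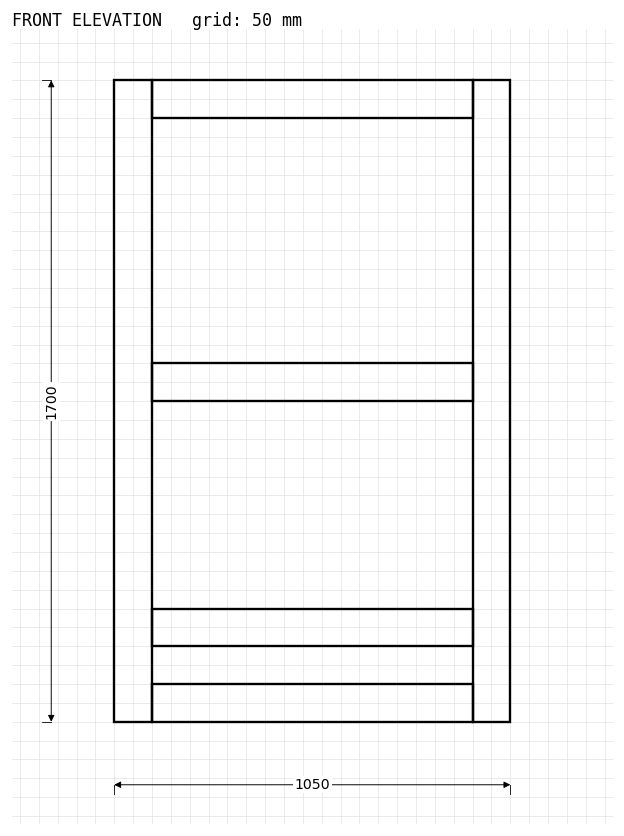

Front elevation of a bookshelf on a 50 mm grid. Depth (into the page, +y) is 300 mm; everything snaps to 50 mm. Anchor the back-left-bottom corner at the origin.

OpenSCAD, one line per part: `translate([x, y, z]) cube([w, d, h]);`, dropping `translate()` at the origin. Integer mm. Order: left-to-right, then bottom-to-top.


cube([100, 300, 1700]);
translate([100, 0, 0]) cube([850, 300, 100]);
translate([100, 0, 200]) cube([850, 300, 100]);
translate([100, 0, 850]) cube([850, 300, 100]);
translate([100, 0, 1600]) cube([850, 300, 100]);
translate([950, 0, 0]) cube([100, 300, 1700]);
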